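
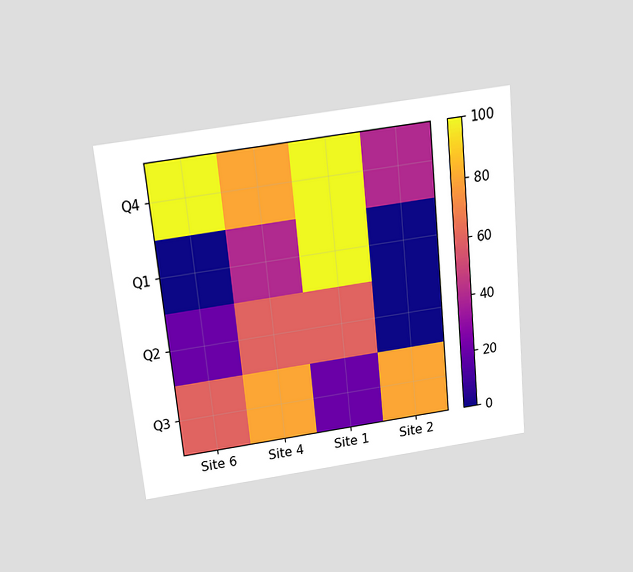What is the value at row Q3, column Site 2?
The chart is tilted about 6° counter-clockwise and viewed slightly from above. Matching cell (Q3, Site 2) against the colorbar gives 80.

80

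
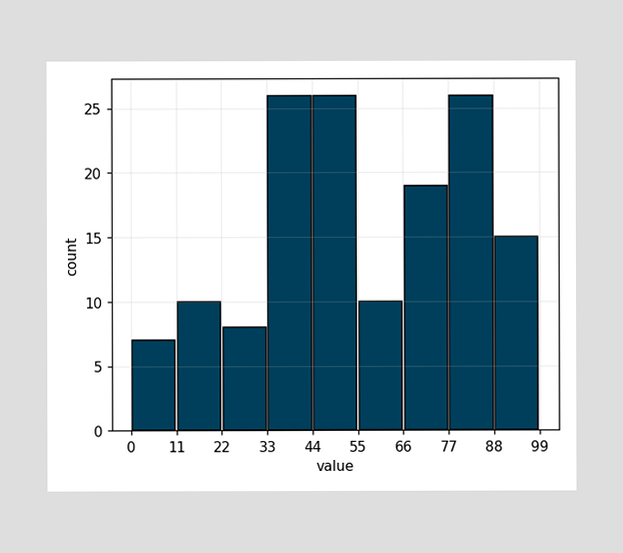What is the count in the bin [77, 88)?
26

The [77, 88) bin has height 26.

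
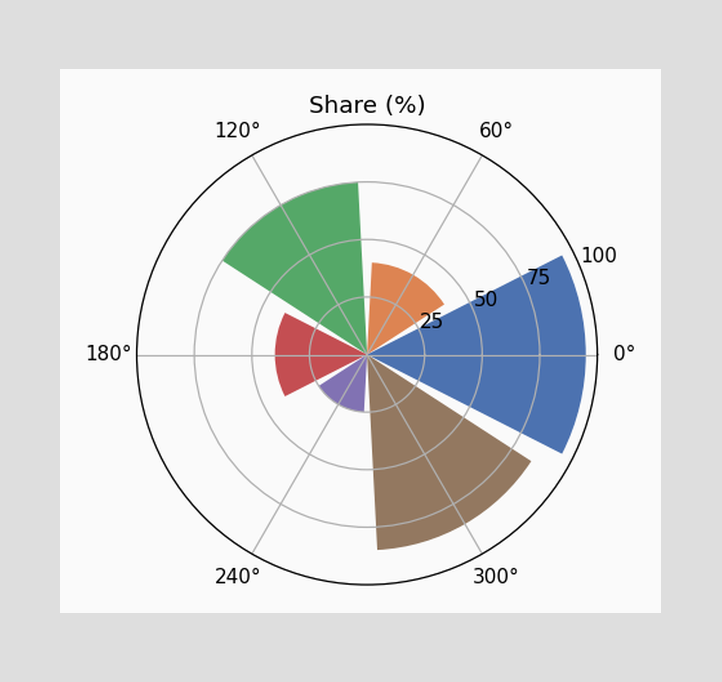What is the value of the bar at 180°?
40%

The bar at 180° reaches 40% on the radial axis.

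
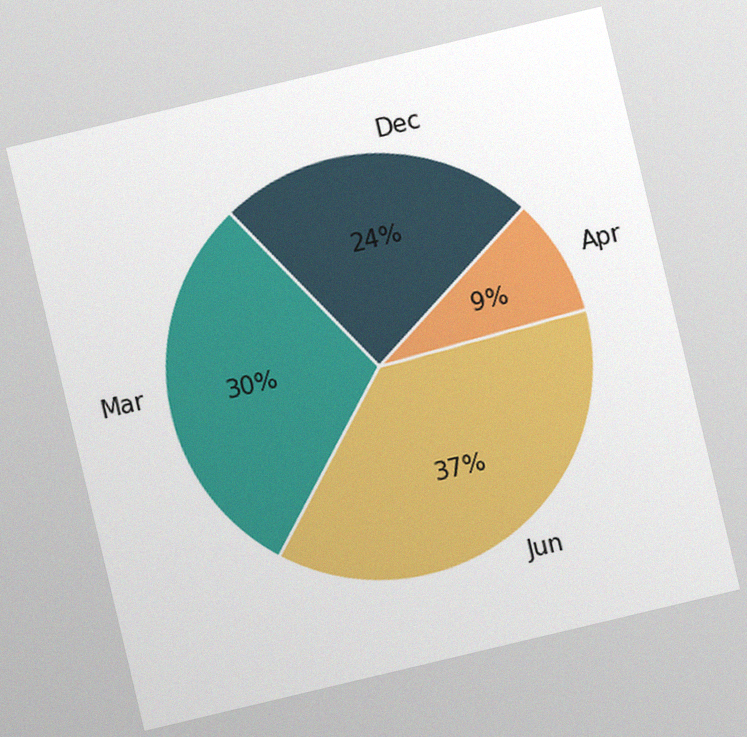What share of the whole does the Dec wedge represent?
24%

The chart is tilted about 13° counter-clockwise, with some photo noise. The Dec slice takes up 24% of the pie.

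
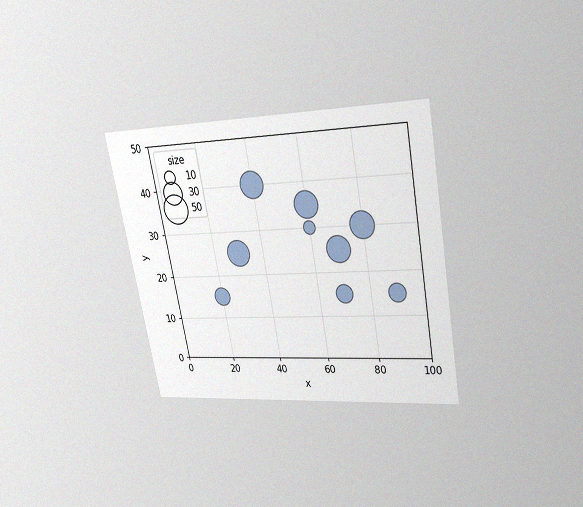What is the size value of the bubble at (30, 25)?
40

The chart is tilted about 11° counter-clockwise and viewed slightly from above, with some photo noise. Matching the bubble at (30, 25) against the size legend gives 40.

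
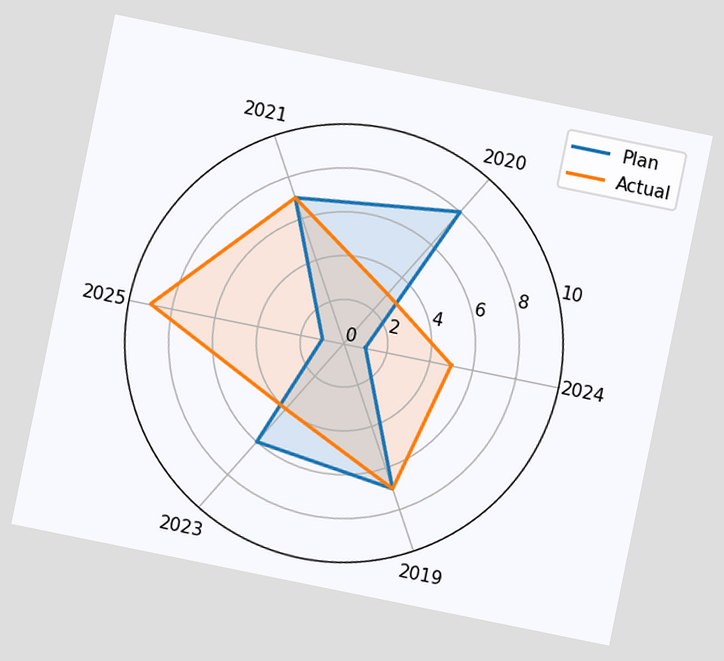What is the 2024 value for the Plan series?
The chart is tilted about 12° clockwise. On the 2024 axis, Plan reaches 1.

1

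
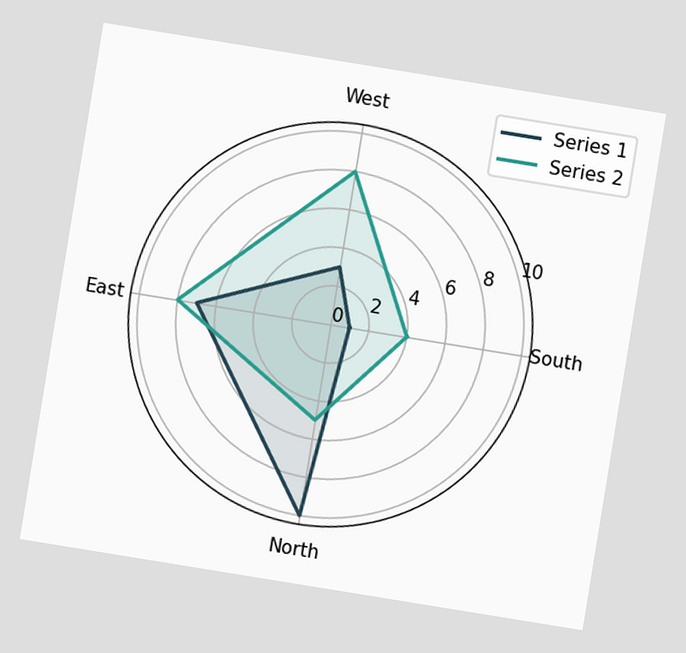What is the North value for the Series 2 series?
5

The chart is tilted about 9° clockwise. On the North axis, Series 2 reaches 5.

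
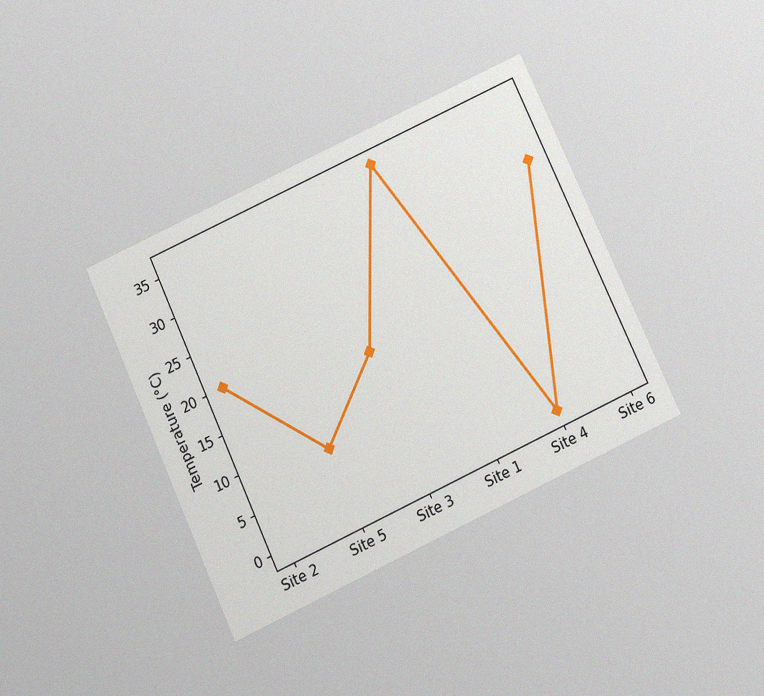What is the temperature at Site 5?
The chart is tilted about 25° counter-clockwise and viewed slightly from below, with some photo noise. At Site 5, the line is at 8°C.

8°C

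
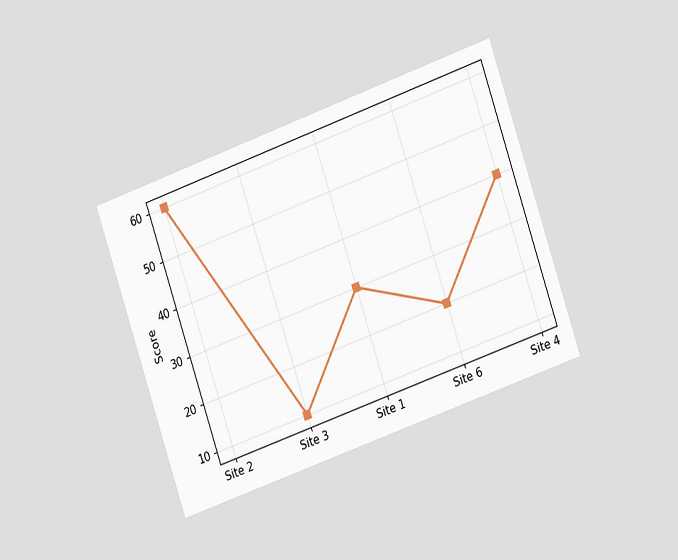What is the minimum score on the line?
The chart is tilted about 19° counter-clockwise and viewed slightly from the right. The lowest point is at Site 3, and reading across to the y-axis gives 10.

10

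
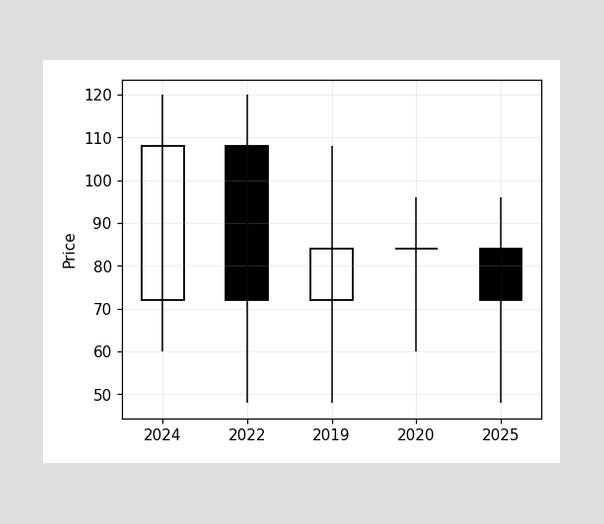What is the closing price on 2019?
The 2019 candle closes at 84.

84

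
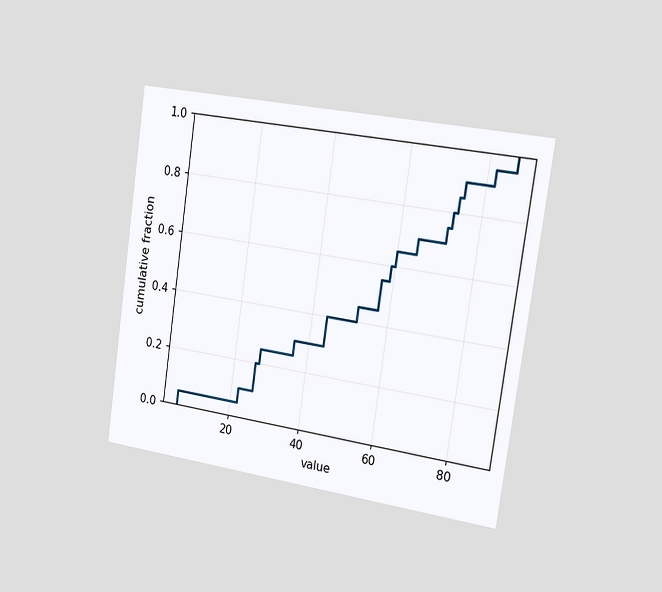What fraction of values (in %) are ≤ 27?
25%

The chart is tilted about 8° clockwise and viewed slightly from the right. At x=27 the ECDF step is at 25%.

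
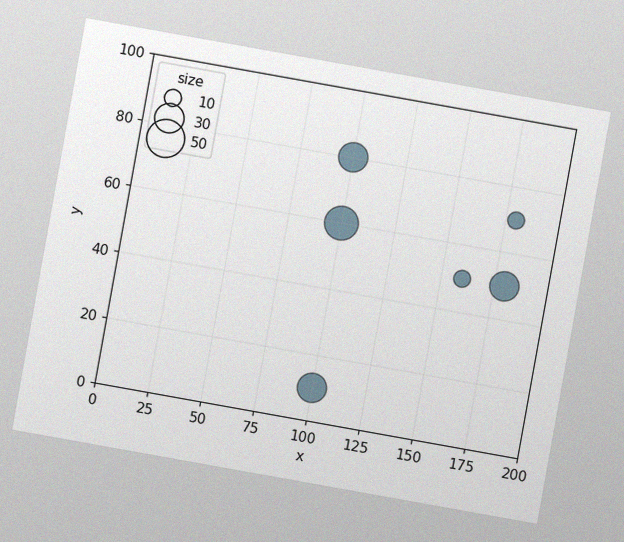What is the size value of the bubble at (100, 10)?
30

The chart is tilted about 10° clockwise, with some photo noise. Matching the bubble at (100, 10) against the size legend gives 30.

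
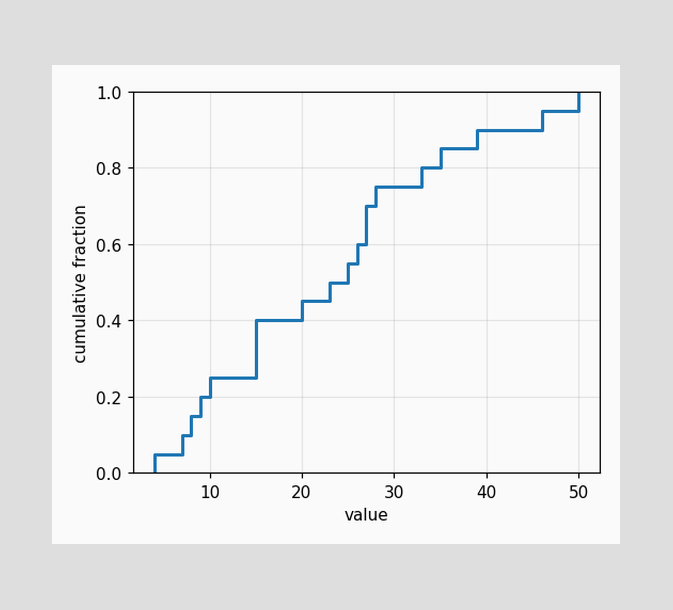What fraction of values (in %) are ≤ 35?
85%

At x=35 the ECDF step is at 85%.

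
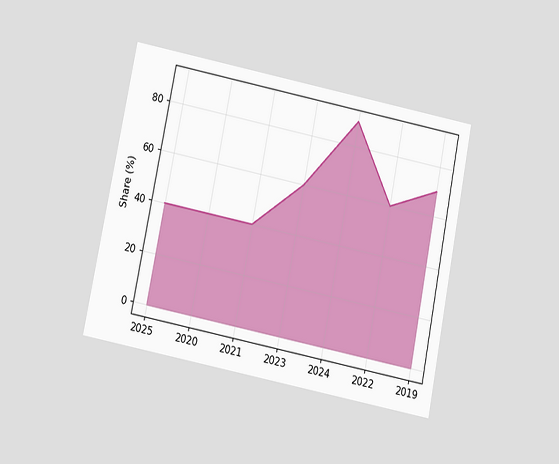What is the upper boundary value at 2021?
40%

The chart is tilted about 11° clockwise and viewed slightly from below. At 2021 the upper boundary is at 40%.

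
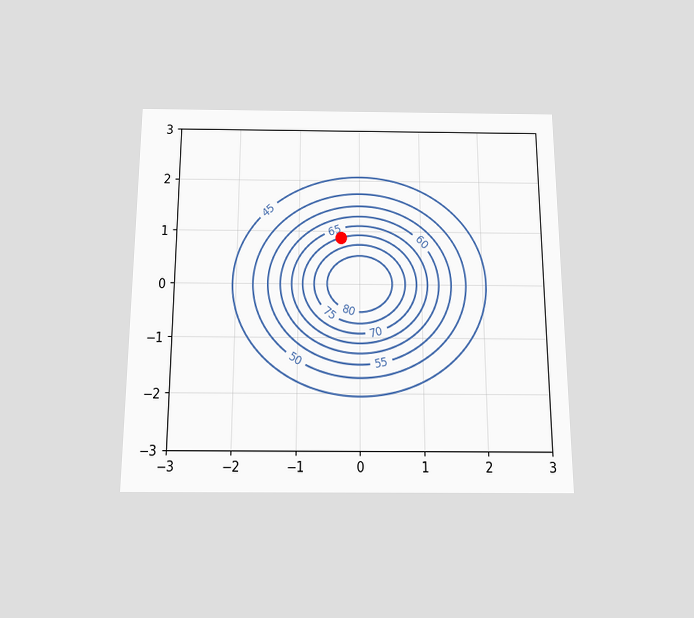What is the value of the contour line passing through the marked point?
70

The chart is viewed slightly from below. The marked point sits on the contour labelled 70.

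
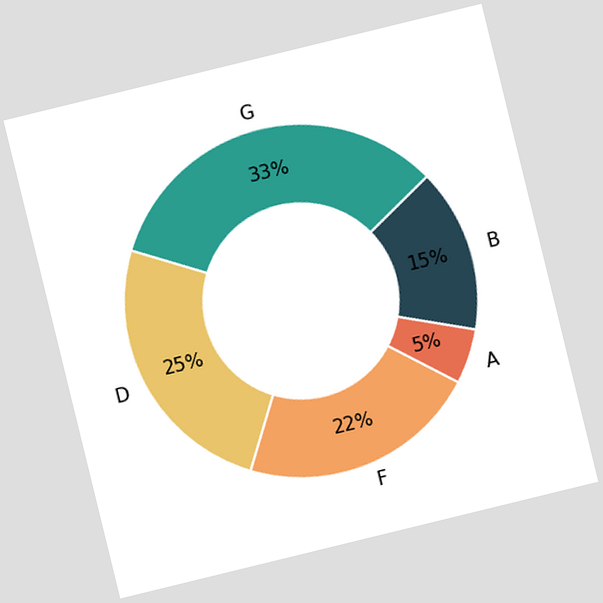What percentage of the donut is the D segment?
The chart is tilted about 14° counter-clockwise. The D segment takes up 25% of the ring.

25%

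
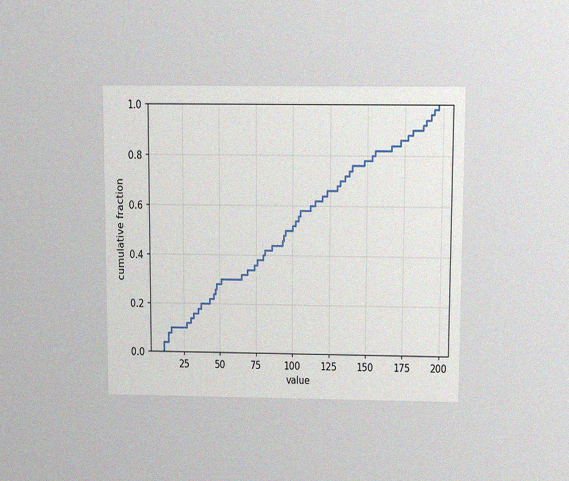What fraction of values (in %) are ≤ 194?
98%

The chart is viewed slightly from above, with some photo noise. At x=194 the ECDF step is at 98%.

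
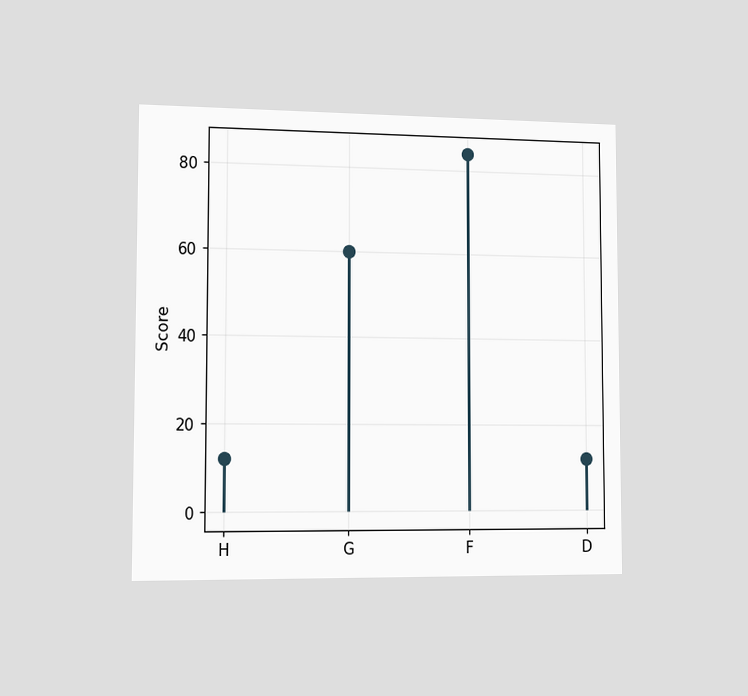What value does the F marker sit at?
84

The chart is viewed slightly from the left. The F marker sits at 84.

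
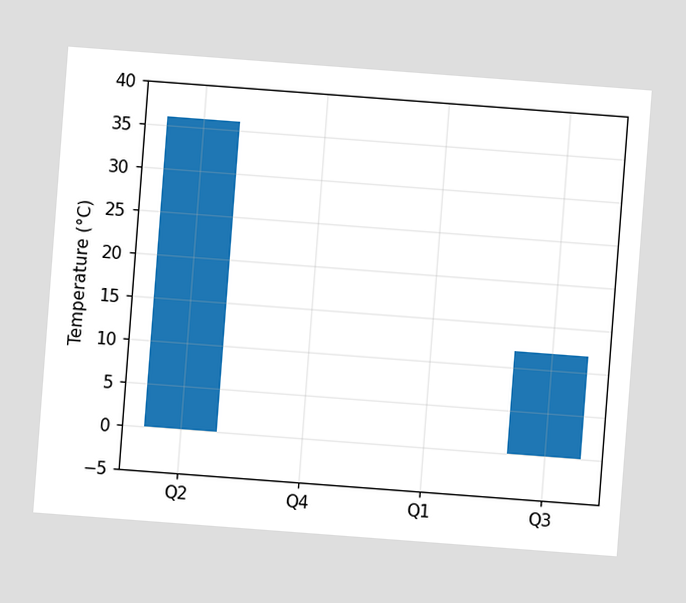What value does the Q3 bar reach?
The chart is tilted about 4° clockwise. Reading along the chart's y-axis, the Q3 bar reaches 12°C.

12°C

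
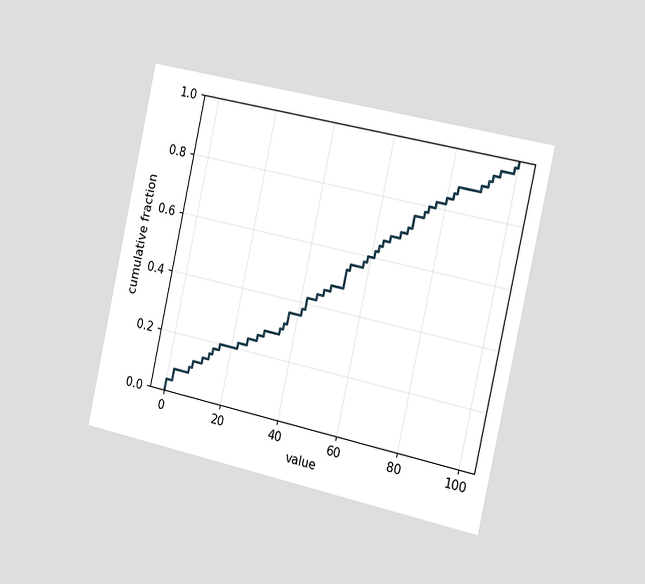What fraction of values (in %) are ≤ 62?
The chart is tilted about 12° clockwise and viewed slightly from the right. At x=62 the ECDF step is at 64%.

64%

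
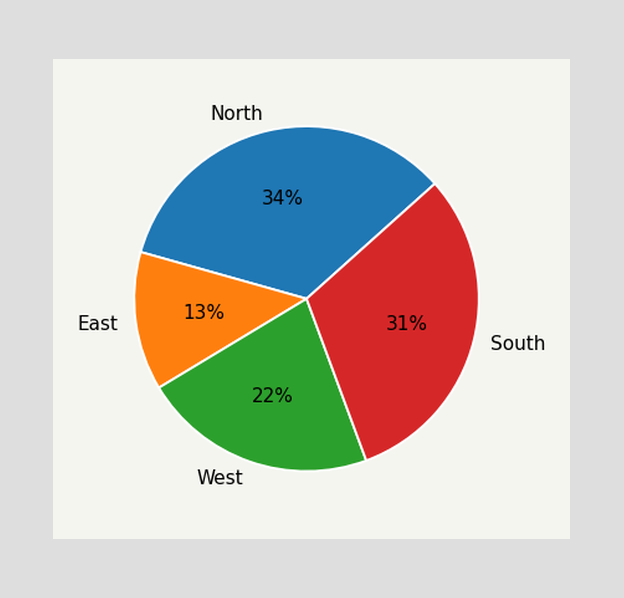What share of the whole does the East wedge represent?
The East slice takes up 13% of the pie.

13%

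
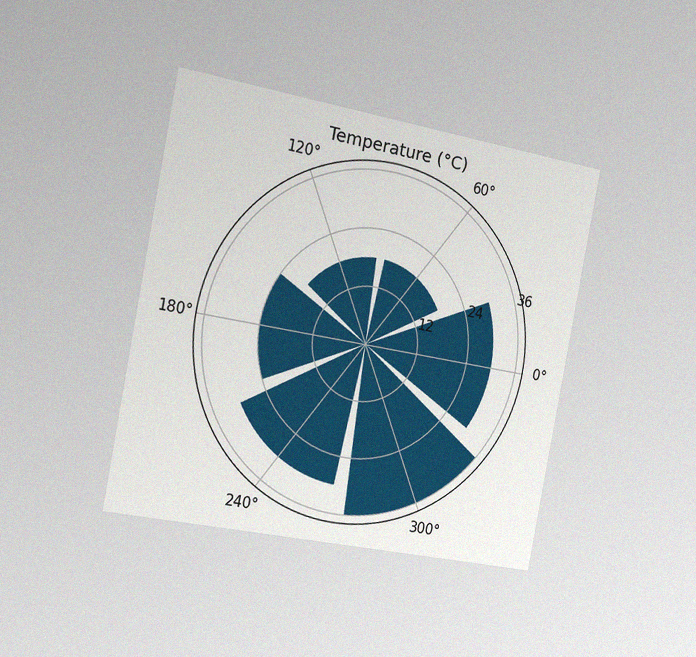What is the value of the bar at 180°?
The chart is tilted about 11° clockwise and viewed slightly from the left, with some photo noise. The bar at 180° reaches 24°C on the radial axis.

24°C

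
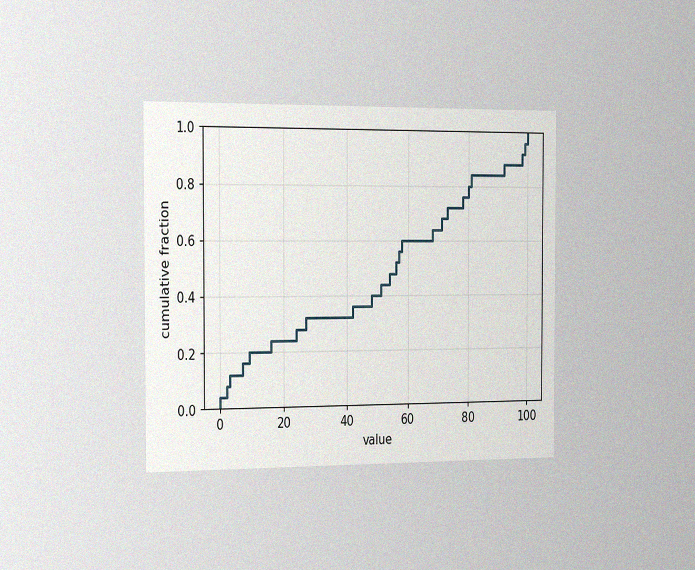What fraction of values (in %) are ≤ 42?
36%

The chart is viewed slightly from the left, with some photo noise. At x=42 the ECDF step is at 36%.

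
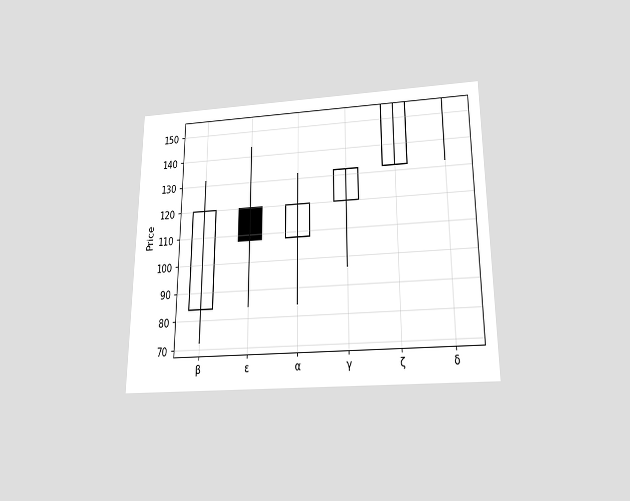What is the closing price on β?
120

The chart is viewed slightly from below. The β candle closes at 120.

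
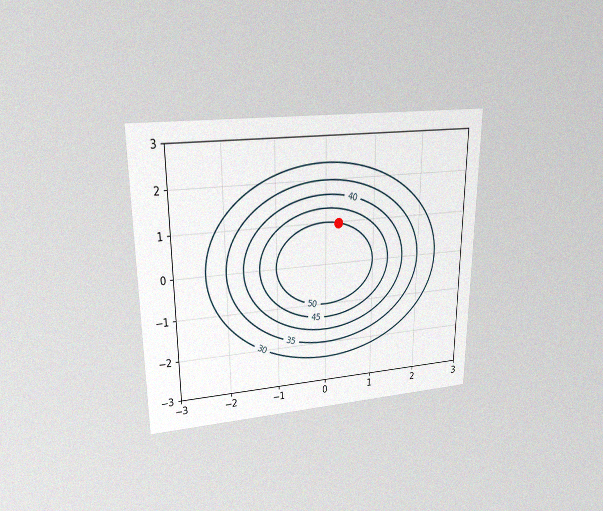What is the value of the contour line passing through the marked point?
The chart is viewed at a slight angle, with some photo noise. The marked point sits on the contour labelled 50.

50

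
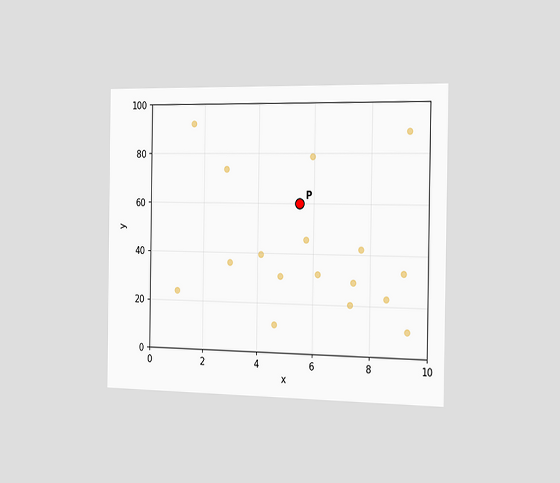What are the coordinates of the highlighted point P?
The chart is viewed slightly from the right. Following the gridlines from P to each axis, P sits at (5.5, 60).

(5.5, 60)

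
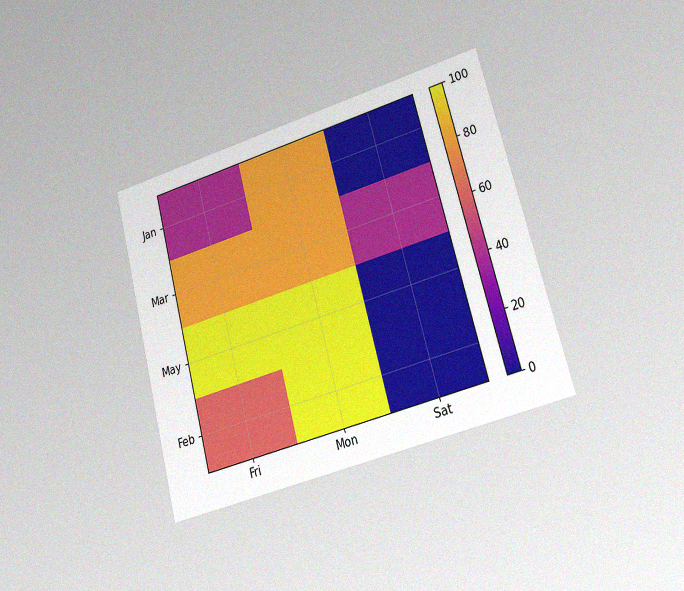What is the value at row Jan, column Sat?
The chart is tilted about 15° counter-clockwise and viewed slightly from the right, with some photo noise. Matching cell (Jan, Sat) against the colorbar gives 0.

0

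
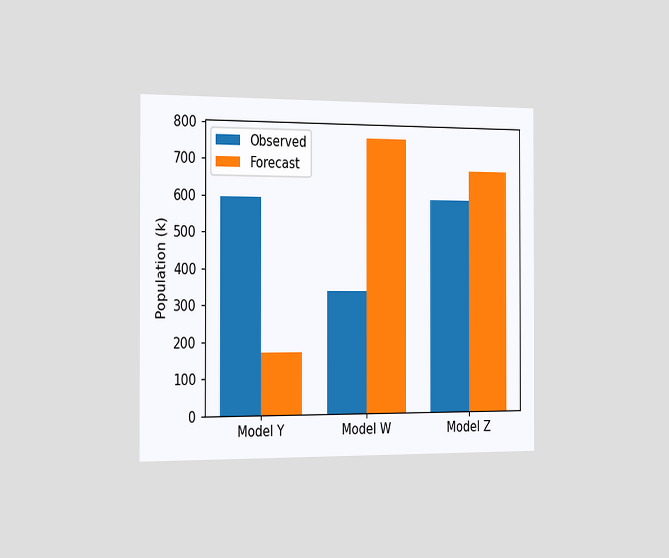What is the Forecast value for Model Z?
The chart is viewed slightly from the left. The Forecast bar at Model Z reaches 680k on the y-axis.

680k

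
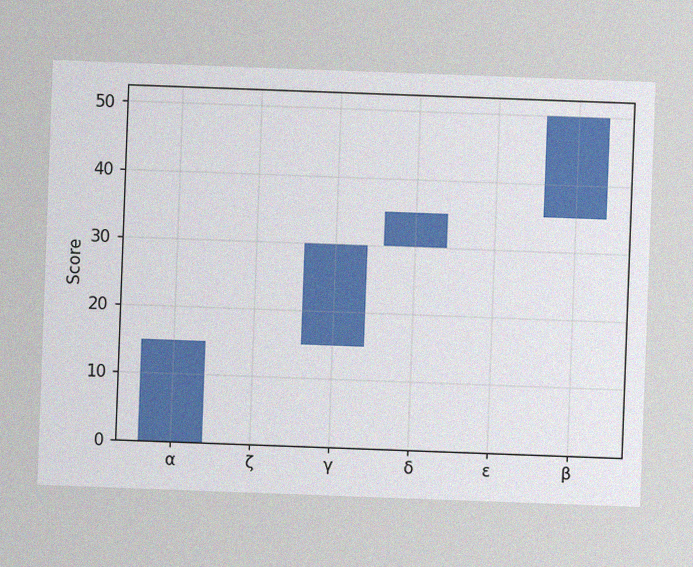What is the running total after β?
The chart is tilted about 2° clockwise, with some photo noise. After β the running total reaches 50.

50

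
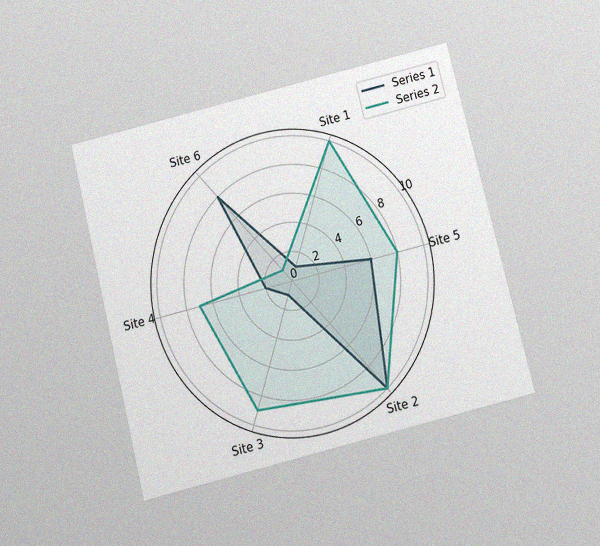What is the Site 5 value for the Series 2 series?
The chart is tilted about 14° counter-clockwise and viewed slightly from below, with some photo noise. On the Site 5 axis, Series 2 reaches 8.

8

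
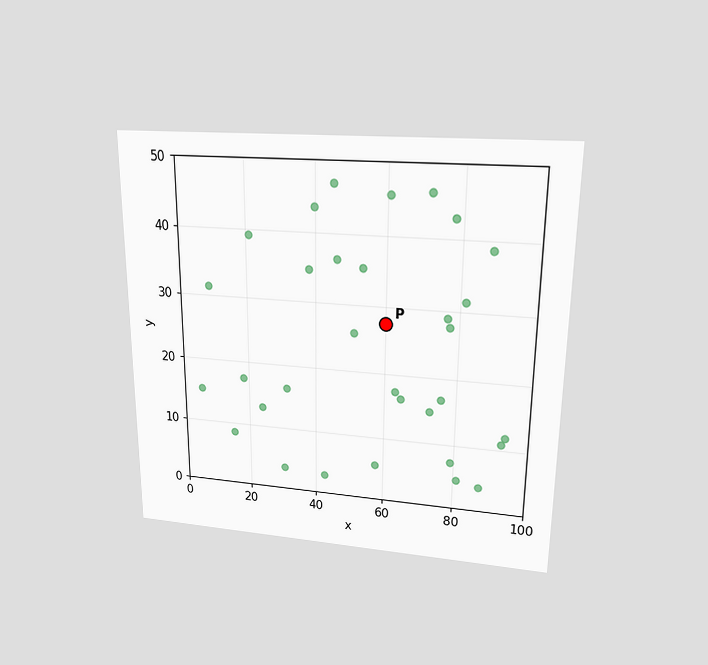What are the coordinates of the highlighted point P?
The chart is viewed slightly from above. Following the gridlines from P to each axis, P sits at (60, 27.5).

(60, 27.5)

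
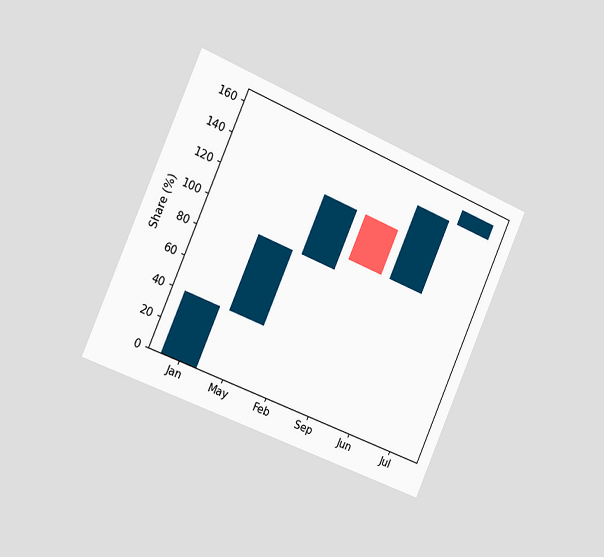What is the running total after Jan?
40%

The chart is tilted about 23° clockwise and viewed slightly from the left. After Jan the running total reaches 40%.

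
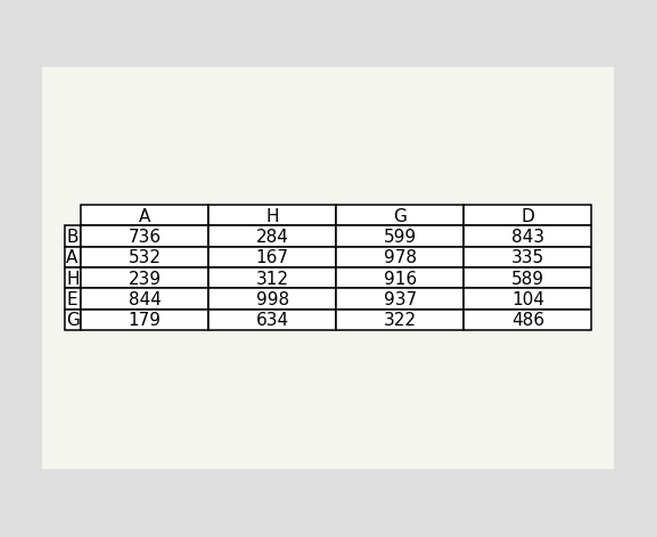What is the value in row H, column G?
916

The (H, G) cell reads 916.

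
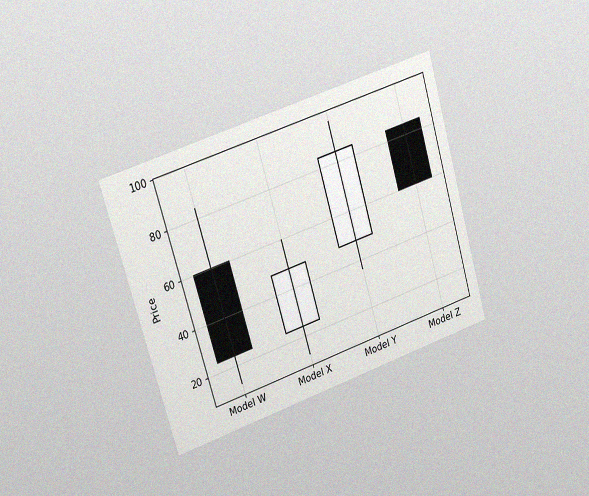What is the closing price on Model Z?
60

The chart is tilted about 16° counter-clockwise and viewed slightly from the left, with some photo noise. The Model Z candle closes at 60.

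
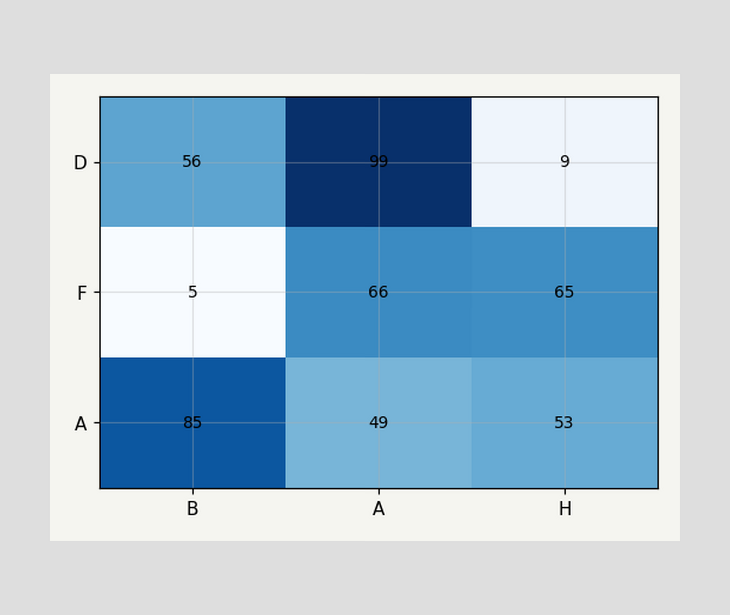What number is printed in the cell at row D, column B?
The (D, B) cell reads 56.

56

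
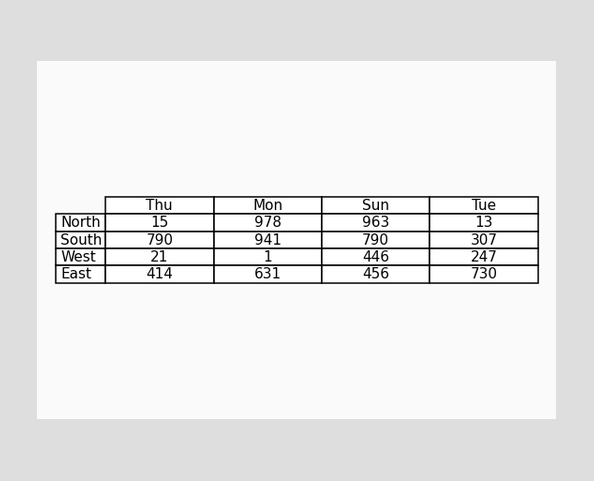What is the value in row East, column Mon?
The (East, Mon) cell reads 631.

631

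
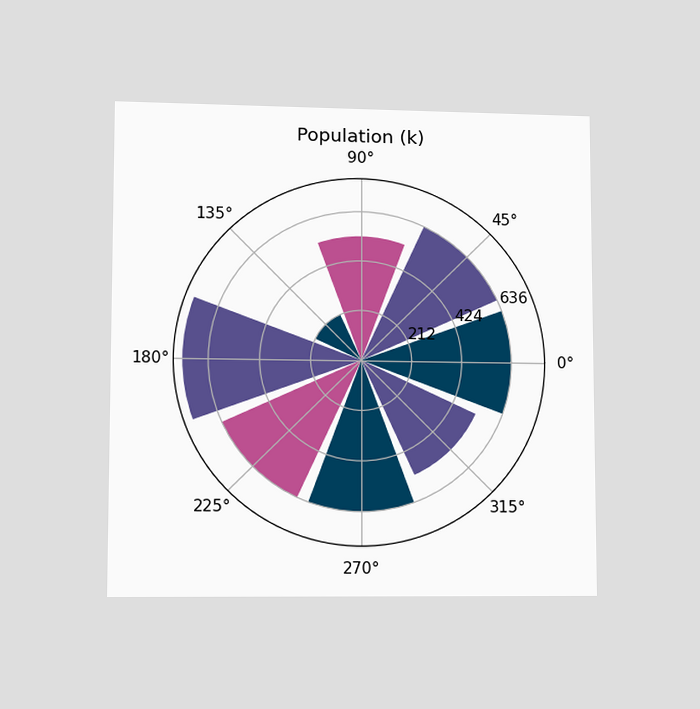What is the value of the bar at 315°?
The chart is viewed at a slight angle. The bar at 315° reaches 530k on the radial axis.

530k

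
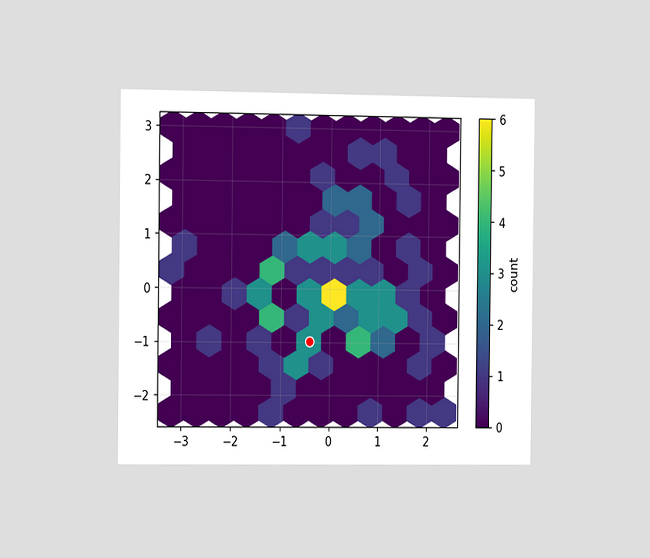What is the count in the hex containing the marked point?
3

The chart is viewed slightly from the left. The marked hex reads 3 on the colorbar.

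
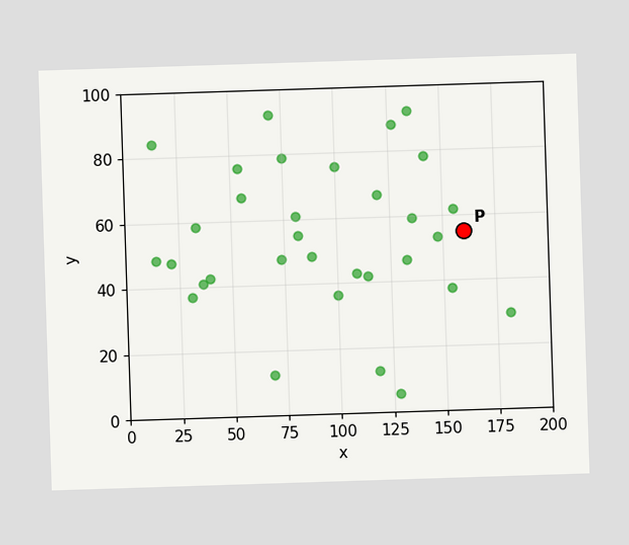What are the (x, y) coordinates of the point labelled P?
Following the gridlines from P to each axis, P sits at (160, 55).

(160, 55)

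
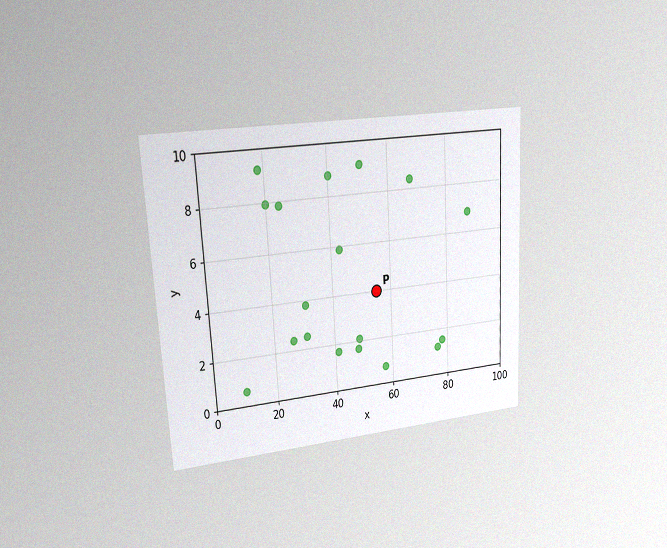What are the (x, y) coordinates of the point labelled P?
The chart is tilted about 3° counter-clockwise and viewed slightly from the left, with some photo noise. Following the gridlines from P to each axis, P sits at (55, 4).

(55, 4)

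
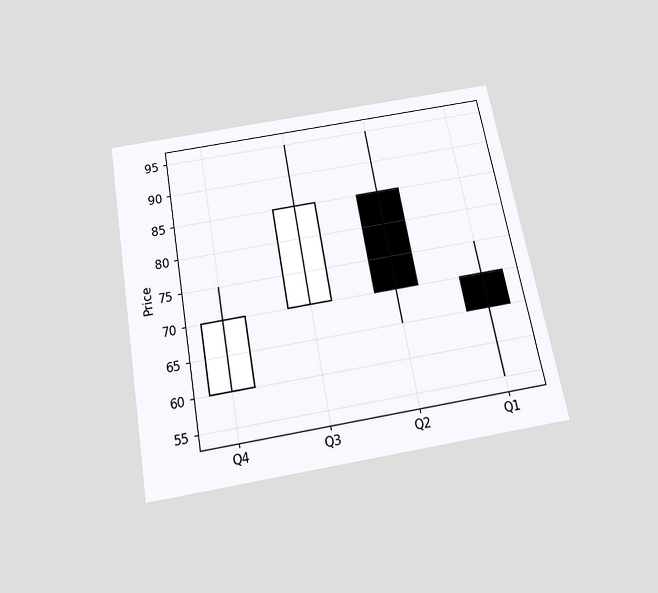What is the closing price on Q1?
The chart is tilted about 10° counter-clockwise and viewed slightly from below. The Q1 candle closes at 65.

65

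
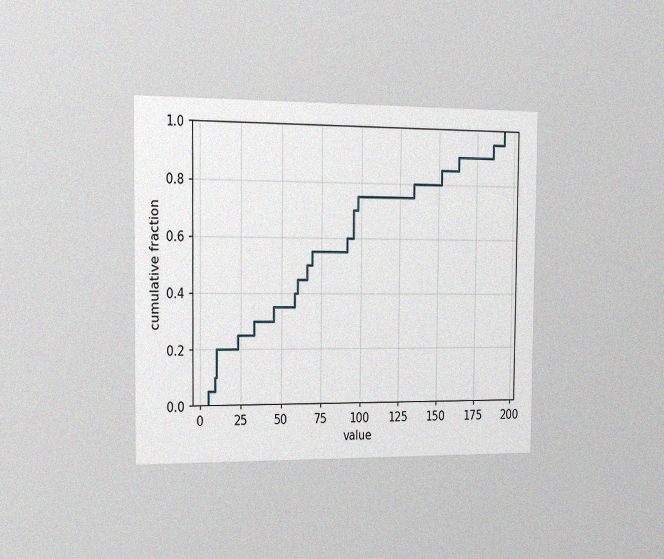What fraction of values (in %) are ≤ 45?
35%

The chart is viewed slightly from the left, with some photo noise. At x=45 the ECDF step is at 35%.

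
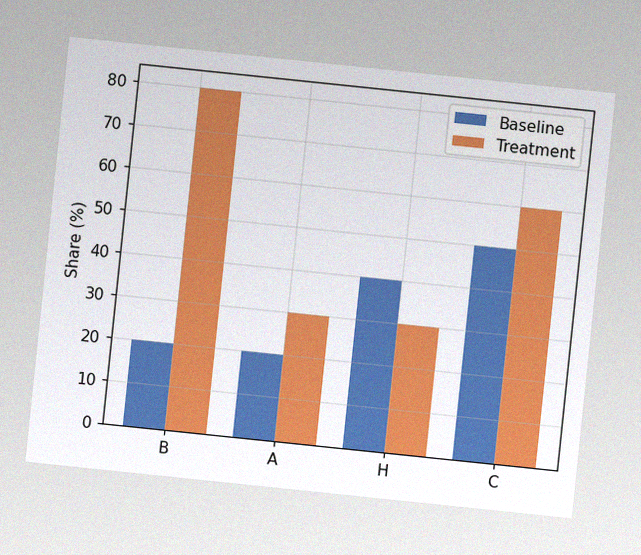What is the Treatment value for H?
30%

The chart is tilted about 6° clockwise, with some photo noise. The Treatment bar at H reaches 30% on the y-axis.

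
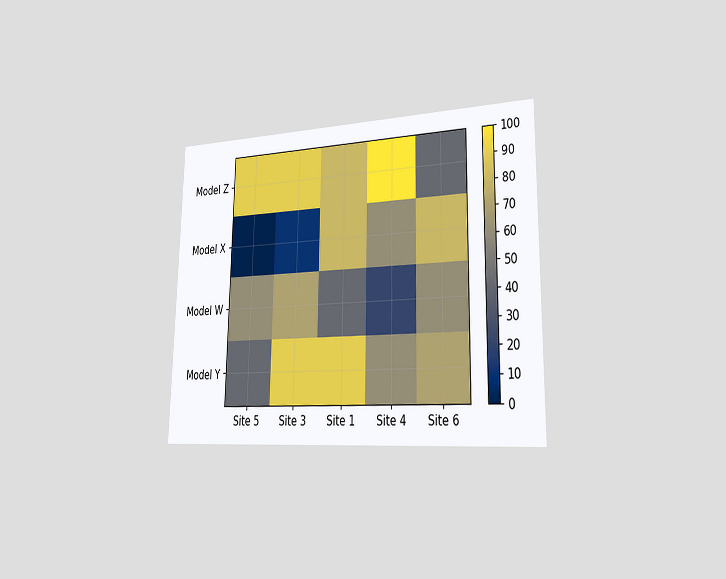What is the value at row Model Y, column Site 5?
The chart is viewed slightly from the right. Matching cell (Model Y, Site 5) against the colorbar gives 40.

40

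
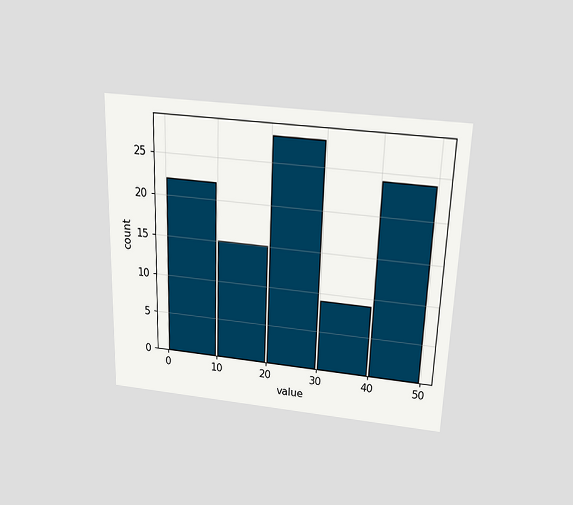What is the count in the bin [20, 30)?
The chart is viewed slightly from above. The [20, 30) bin has height 28.

28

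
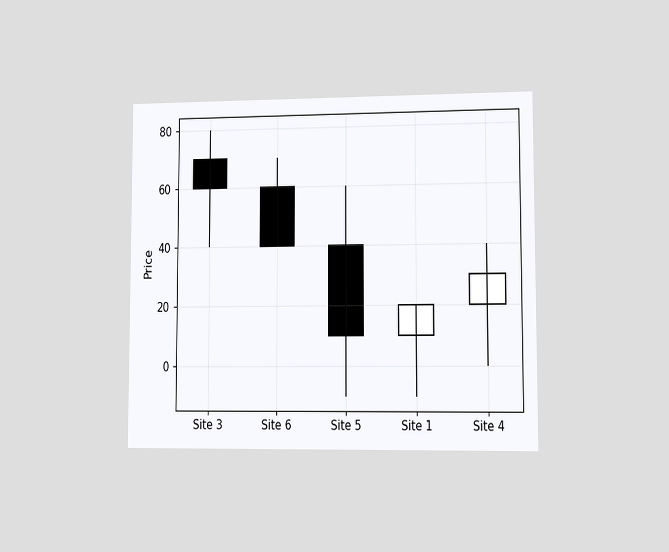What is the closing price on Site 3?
The chart is viewed at a slight angle. The Site 3 candle closes at 60.

60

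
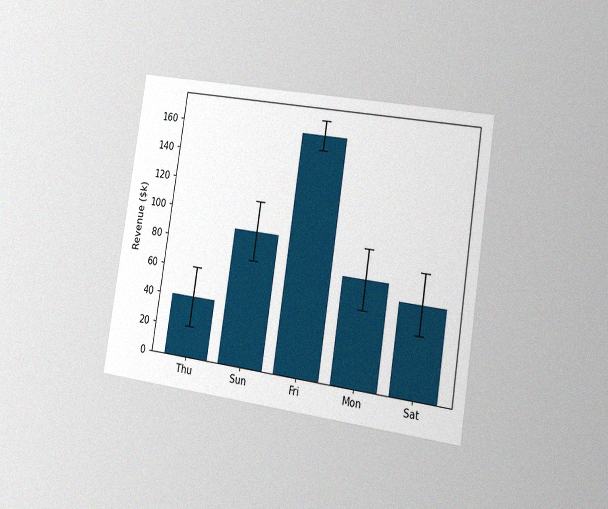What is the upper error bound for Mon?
The chart is tilted about 9° clockwise and viewed slightly from the right, with some photo noise. The Mon bar's upper whisker reaches $90k.

$90k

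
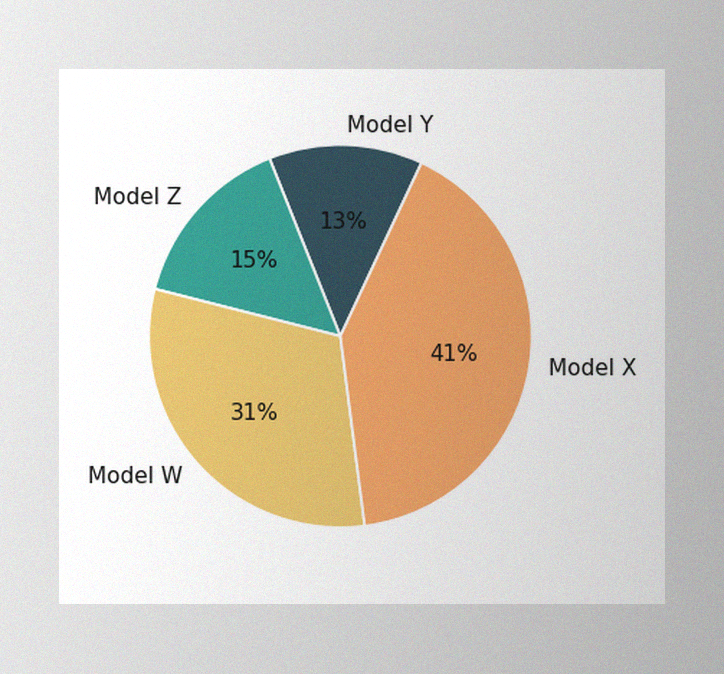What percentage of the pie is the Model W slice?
31%

The image has some photo noise and uneven lighting. The Model W slice takes up 31% of the pie.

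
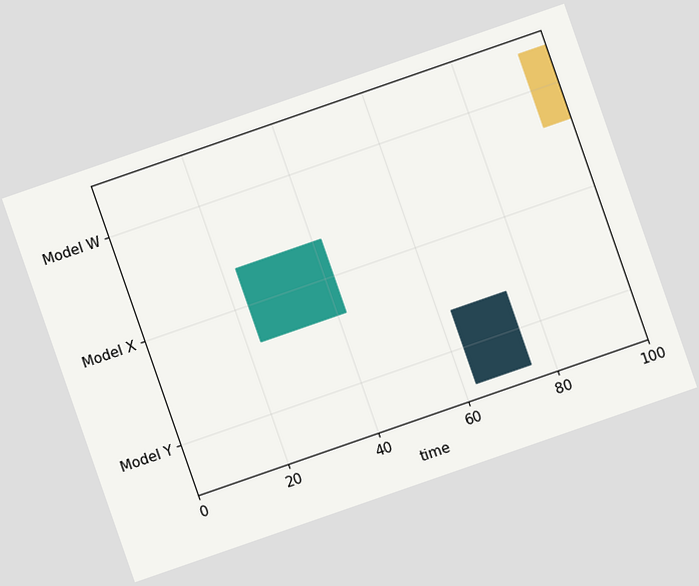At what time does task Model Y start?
63

The chart is tilted about 19° counter-clockwise. The Model Y bar begins at t=63.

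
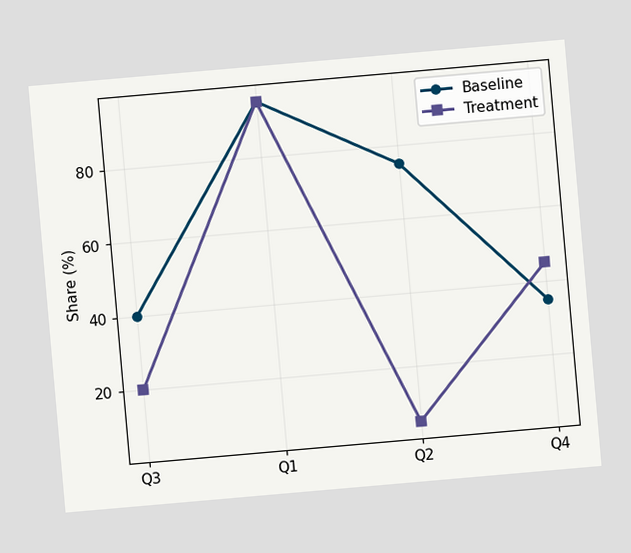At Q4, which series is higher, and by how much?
Treatment, by 10%

The chart is tilted about 5° counter-clockwise. At Q4, Treatment sits above the other line by 10%.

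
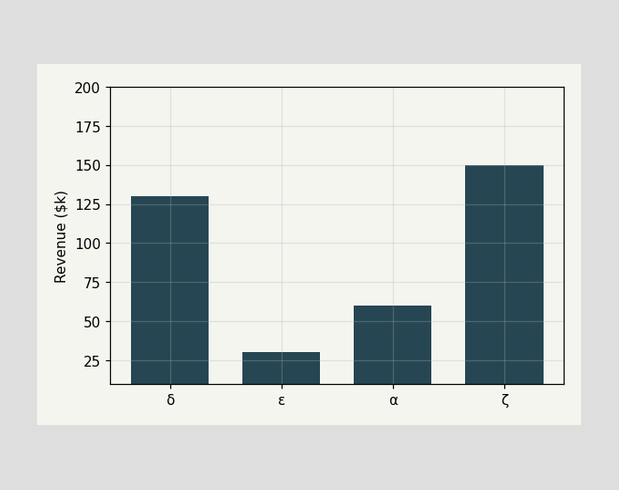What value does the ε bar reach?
$30k

Reading along the chart's y-axis, the ε bar reaches $30k.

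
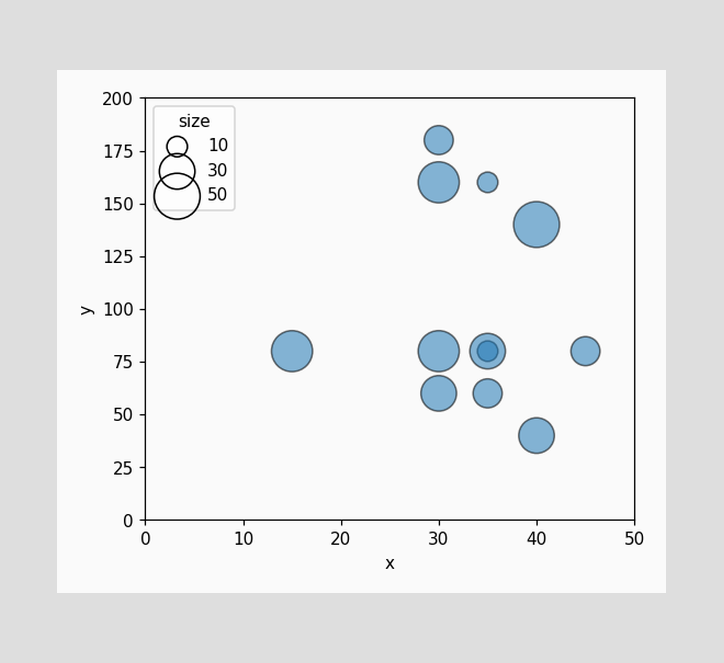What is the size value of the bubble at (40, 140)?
Matching the bubble at (40, 140) against the size legend gives 50.

50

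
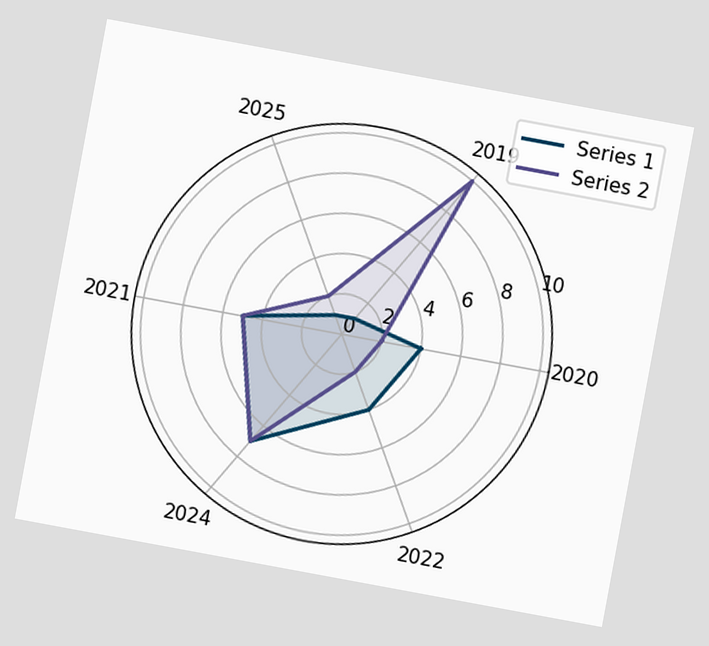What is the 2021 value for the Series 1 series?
The chart is tilted about 10° clockwise. On the 2021 axis, Series 1 reaches 5.

5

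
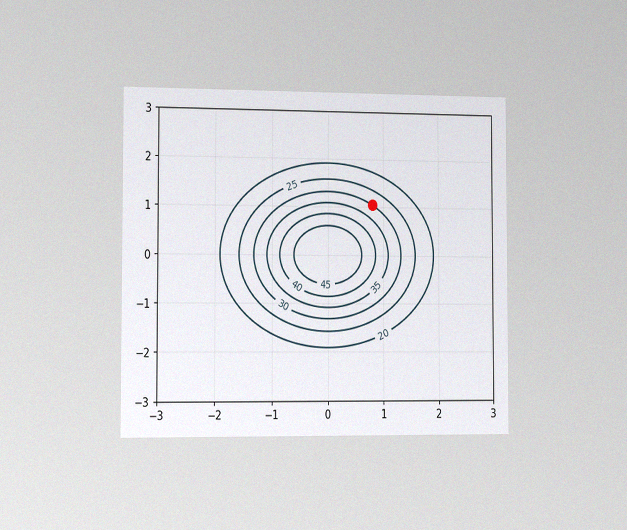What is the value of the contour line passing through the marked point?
The chart is viewed slightly from the left, with some photo noise. The marked point sits on the contour labelled 30.

30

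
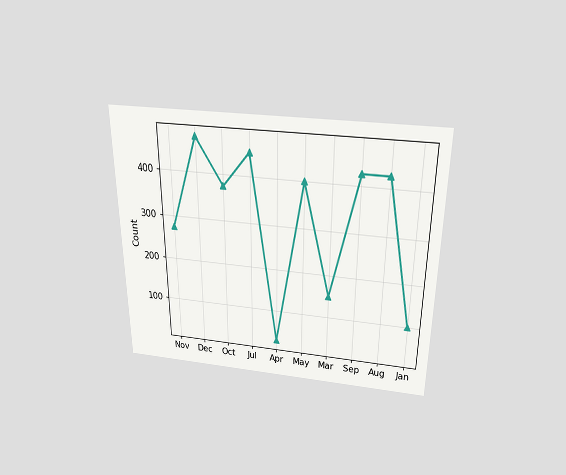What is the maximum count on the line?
475

The chart is viewed slightly from above. The highest point is at Dec, and reading across to the y-axis gives 475.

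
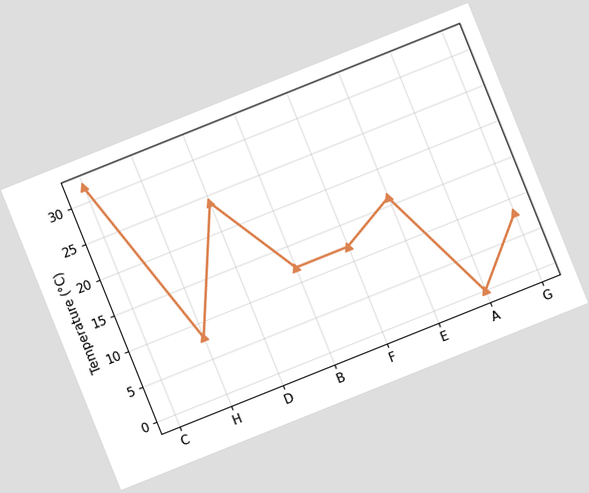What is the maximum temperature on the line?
The chart is tilted about 22° counter-clockwise. The highest point is at C, and reading across to the y-axis gives 32°C.

32°C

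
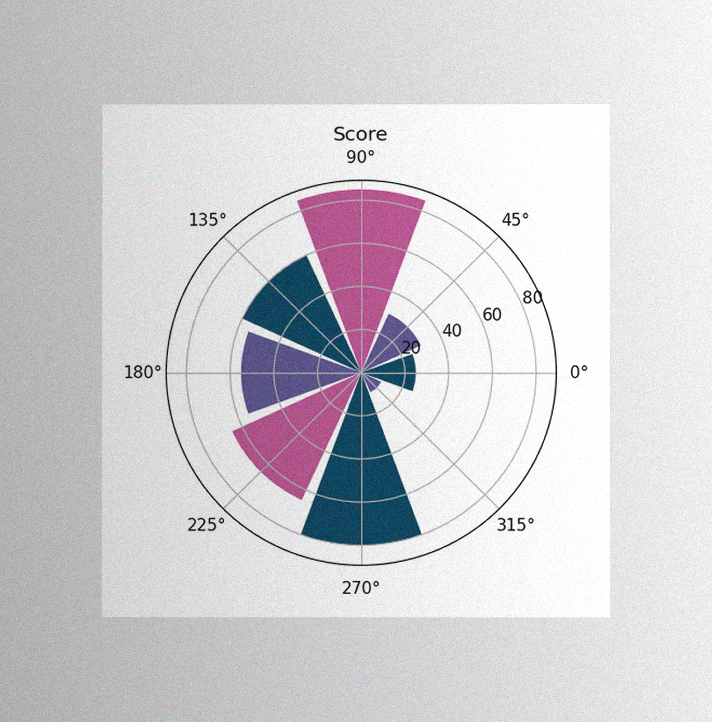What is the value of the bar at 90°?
The chart is viewed at a slight angle, with some photo noise. The bar at 90° reaches 85 on the radial axis.

85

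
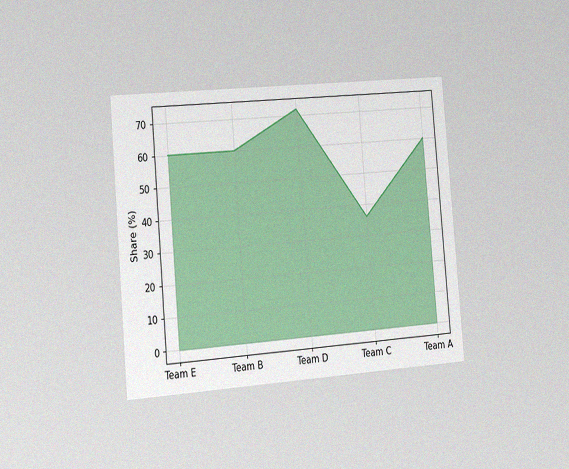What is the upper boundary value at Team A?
The chart is tilted about 5° counter-clockwise and viewed slightly from the left, with some photo noise. At Team A the upper boundary is at 60%.

60%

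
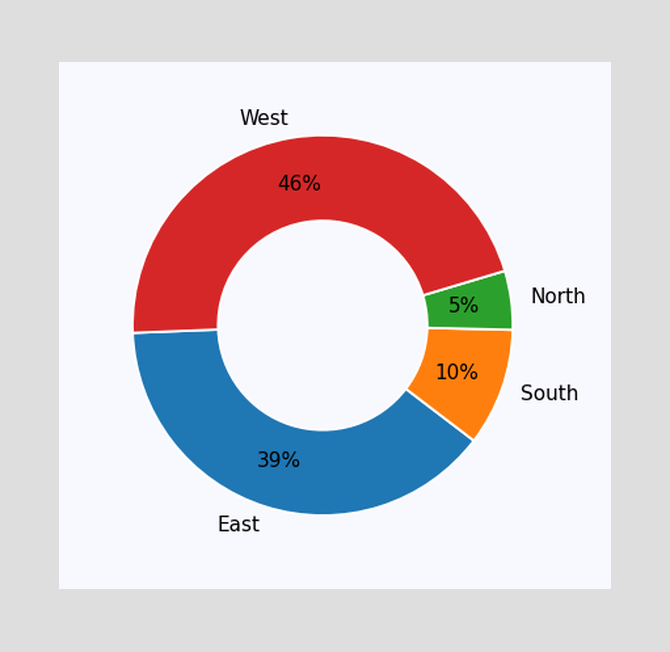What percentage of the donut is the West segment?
The West segment takes up 46% of the ring.

46%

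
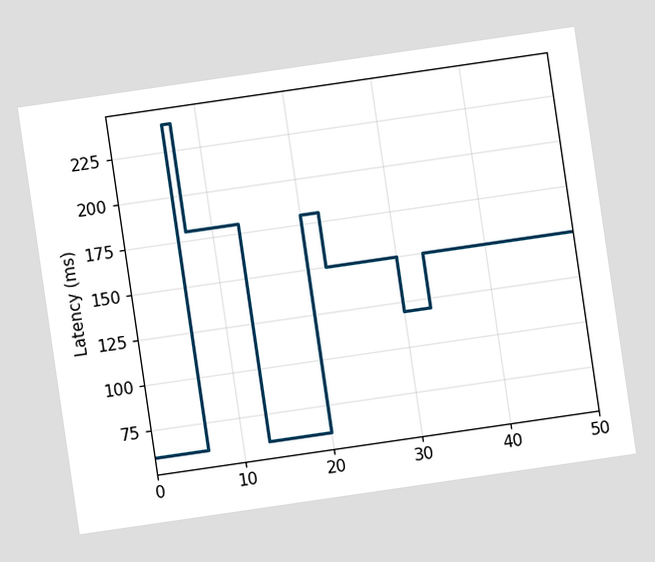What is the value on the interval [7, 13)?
180ms

The chart is tilted about 8° counter-clockwise. On [7, 13) the step sits at 180ms.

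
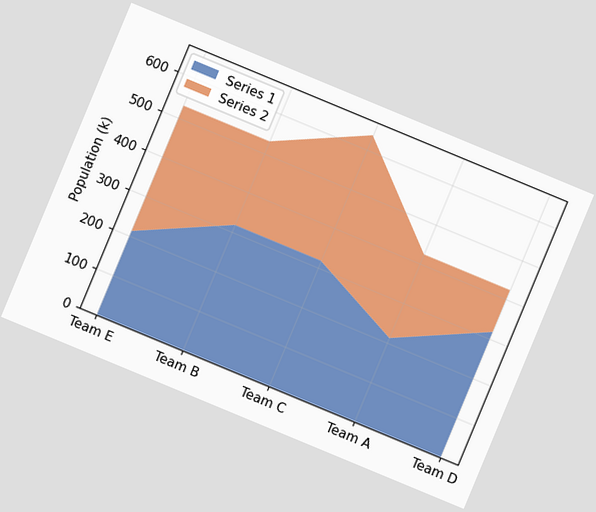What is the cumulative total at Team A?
424k

The chart is tilted about 23° clockwise. The stacked total at Team A reaches 424k.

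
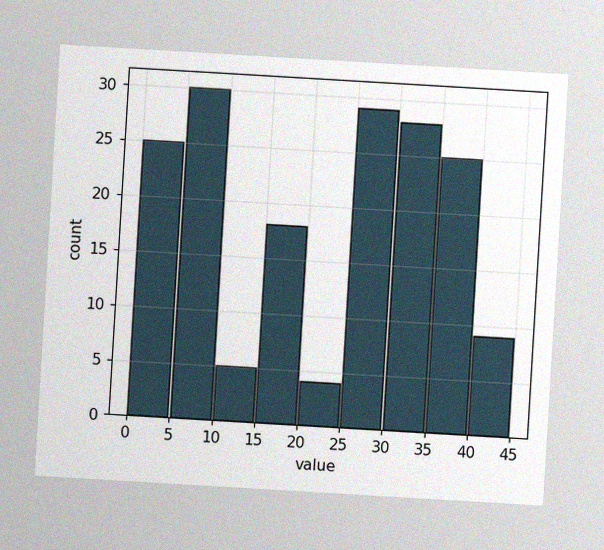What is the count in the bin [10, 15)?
The chart is tilted about 3° clockwise, with some photo noise. The [10, 15) bin has height 5.

5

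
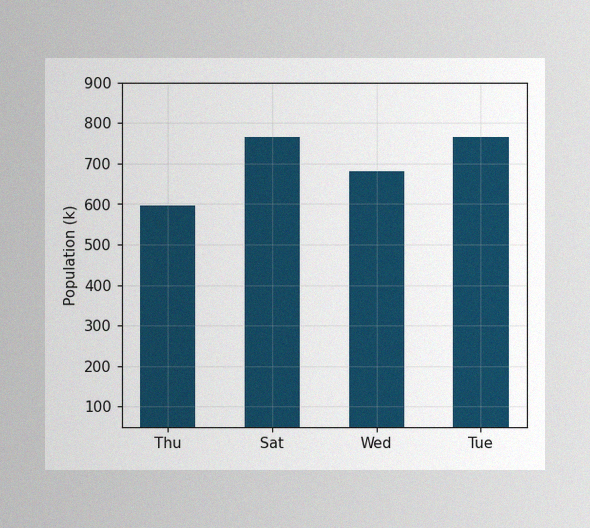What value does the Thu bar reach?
The image has some photo noise and uneven lighting. Reading along the chart's y-axis, the Thu bar reaches 595k.

595k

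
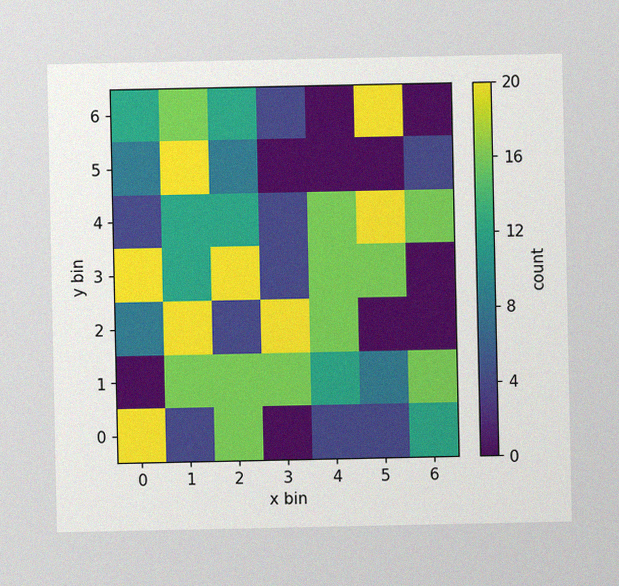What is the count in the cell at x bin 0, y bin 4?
The image has some photo noise and uneven lighting. Matching the cell (0, 4) against the colorbar gives 4.

4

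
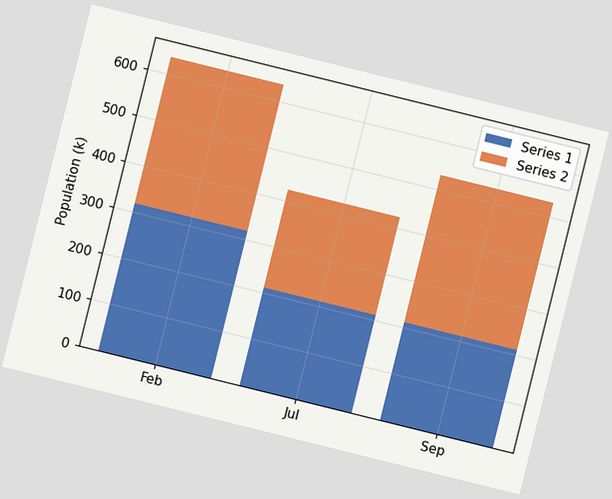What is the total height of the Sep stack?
The chart is tilted about 14° clockwise. The Sep stack's top reaches 530k on the y-axis.

530k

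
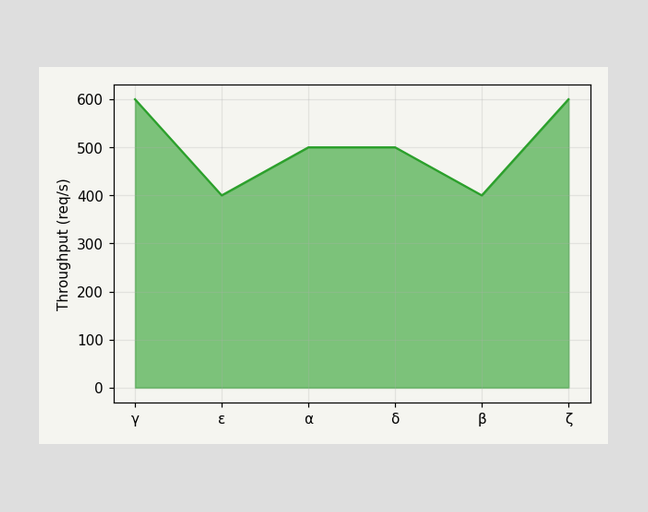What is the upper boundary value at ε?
At ε the upper boundary is at 400req/s.

400req/s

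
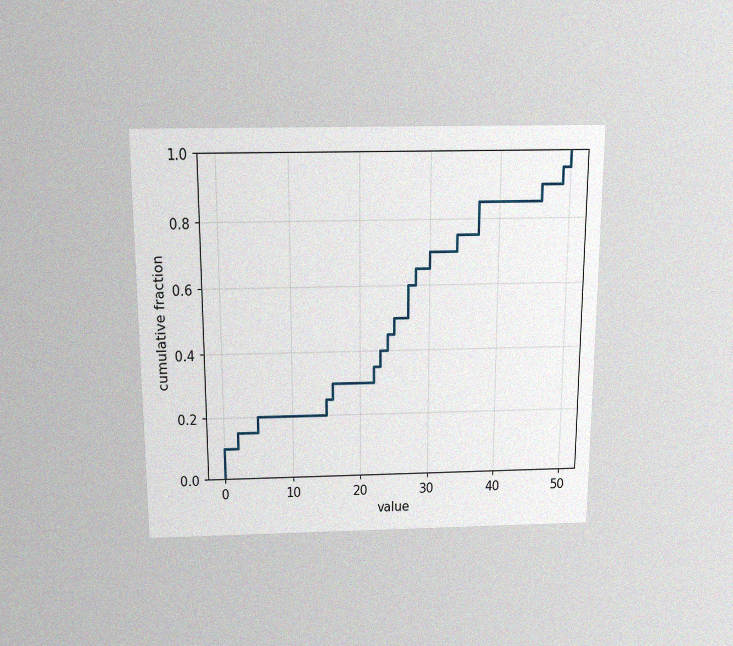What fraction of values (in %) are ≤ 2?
The chart is viewed slightly from above, with some photo noise. At x=2 the ECDF step is at 15%.

15%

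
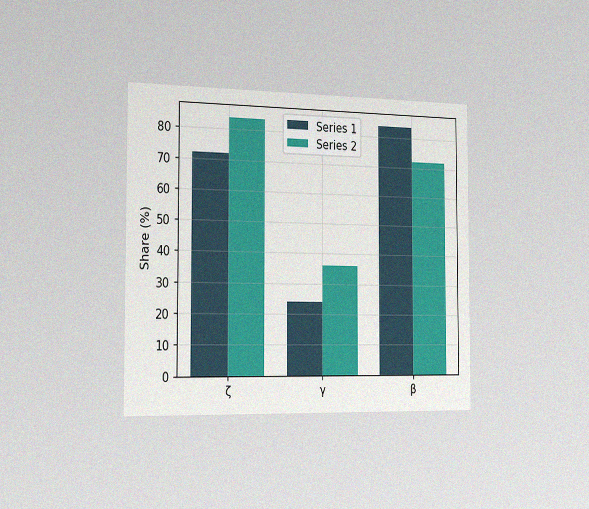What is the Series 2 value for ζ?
The chart is viewed slightly from the left, with some photo noise. The Series 2 bar at ζ reaches 84% on the y-axis.

84%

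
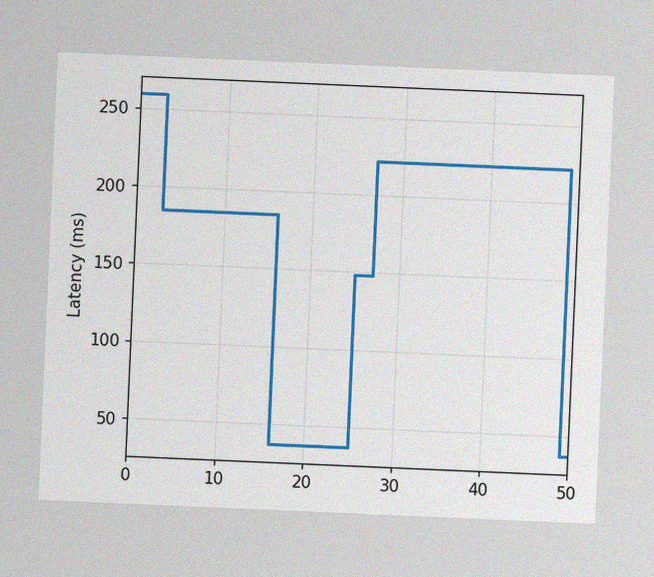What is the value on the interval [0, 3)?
259ms

The chart is tilted about 2° clockwise, with some photo noise. On [0, 3) the step sits at 259ms.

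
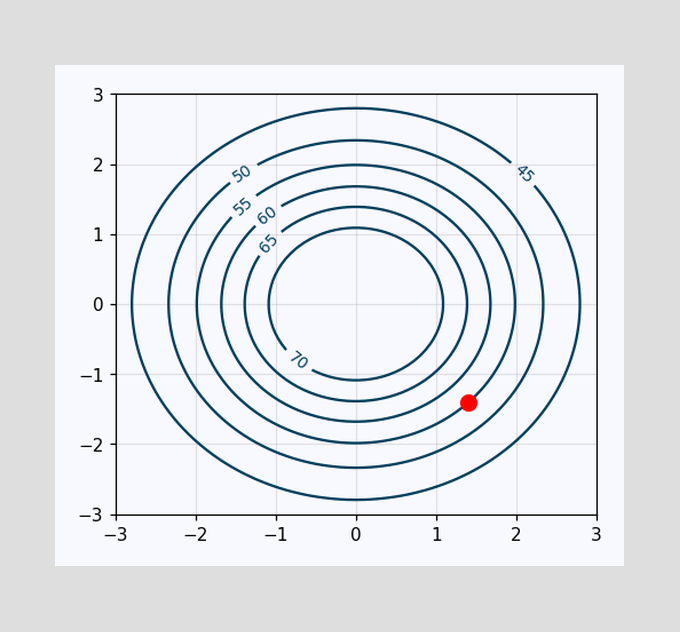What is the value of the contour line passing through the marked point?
The marked point sits on the contour labelled 55.

55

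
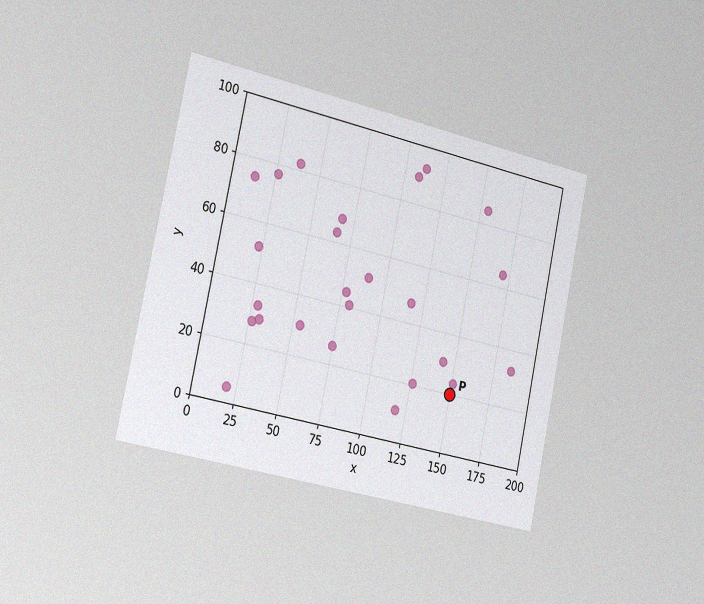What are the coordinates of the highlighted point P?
(150, 20)

The chart is tilted about 12° clockwise and viewed slightly from the left, with some photo noise. Following the gridlines from P to each axis, P sits at (150, 20).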